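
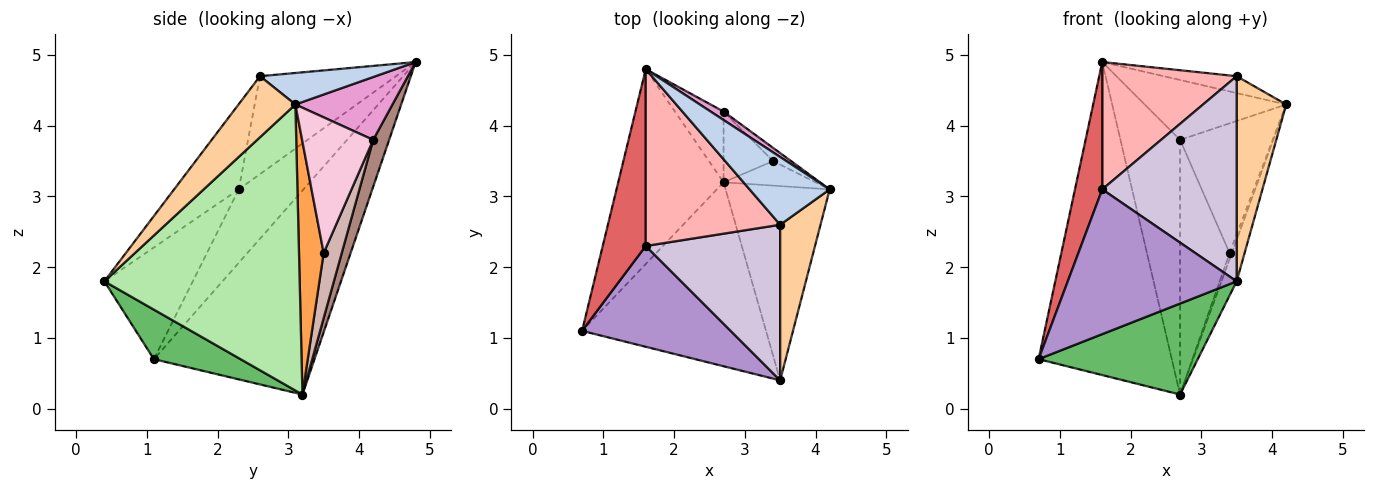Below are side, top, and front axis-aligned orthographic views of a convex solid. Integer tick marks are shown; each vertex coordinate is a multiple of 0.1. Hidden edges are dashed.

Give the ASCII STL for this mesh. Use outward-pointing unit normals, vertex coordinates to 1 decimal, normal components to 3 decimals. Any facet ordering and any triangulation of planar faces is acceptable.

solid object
 facet normal -0.715 0.593 -0.369
  outer loop
   vertex 2.7 3.2 0.2
   vertex 0.7 1.1 0.7
   vertex 1.6 4.8 4.9
  endloop
 endfacet
 facet normal 0.357 0.226 0.907
  outer loop
   vertex 3.5 2.6 4.7
   vertex 4.2 3.1 4.3
   vertex 1.6 4.8 4.9
  endloop
 endfacet
 facet normal 0.936 0.085 -0.341
  outer loop
   vertex 3.4 3.5 2.2
   vertex 4.2 3.1 4.3
   vertex 2.7 3.2 0.2
  endloop
 endfacet
 facet normal 0.675 -0.588 0.446
  outer loop
   vertex 3.5 0.4 1.8
   vertex 4.2 3.1 4.3
   vertex 3.5 2.6 4.7
  endloop
 endfacet
 facet normal 0.235 -0.431 -0.871
  outer loop
   vertex 3.5 0.4 1.8
   vertex 0.7 1.1 0.7
   vertex 2.7 3.2 0.2
  endloop
 endfacet
 facet normal 0.937 0.073 -0.341
  outer loop
   vertex 3.5 0.4 1.8
   vertex 2.7 3.2 0.2
   vertex 4.2 3.1 4.3
  endloop
 endfacet
 facet normal -0.811 -0.342 0.475
  outer loop
   vertex 1.6 2.3 3.1
   vertex 1.6 4.8 4.9
   vertex 0.7 1.1 0.7
  endloop
 endfacet
 facet normal -0.509 -0.503 0.699
  outer loop
   vertex 1.6 2.3 3.1
   vertex 3.5 2.6 4.7
   vertex 1.6 4.8 4.9
  endloop
 endfacet
 facet normal -0.395 -0.754 0.525
  outer loop
   vertex 1.6 2.3 3.1
   vertex 0.7 1.1 0.7
   vertex 3.5 0.4 1.8
  endloop
 endfacet
 facet normal -0.358 -0.744 0.564
  outer loop
   vertex 1.6 2.3 3.1
   vertex 3.5 0.4 1.8
   vertex 3.5 2.6 4.7
  endloop
 endfacet
 facet normal 0.250 0.933 -0.259
  outer loop
   vertex 2.7 4.2 3.8
   vertex 2.7 3.2 0.2
   vertex 1.6 4.8 4.9
  endloop
 endfacet
 facet normal 0.332 0.909 -0.252
  outer loop
   vertex 2.7 4.2 3.8
   vertex 3.4 3.5 2.2
   vertex 2.7 3.2 0.2
  endloop
 endfacet
 facet normal 0.562 0.819 0.115
  outer loop
   vertex 2.7 4.2 3.8
   vertex 1.6 4.8 4.9
   vertex 4.2 3.1 4.3
  endloop
 endfacet
 facet normal 0.607 0.791 -0.081
  outer loop
   vertex 2.7 4.2 3.8
   vertex 4.2 3.1 4.3
   vertex 3.4 3.5 2.2
  endloop
 endfacet
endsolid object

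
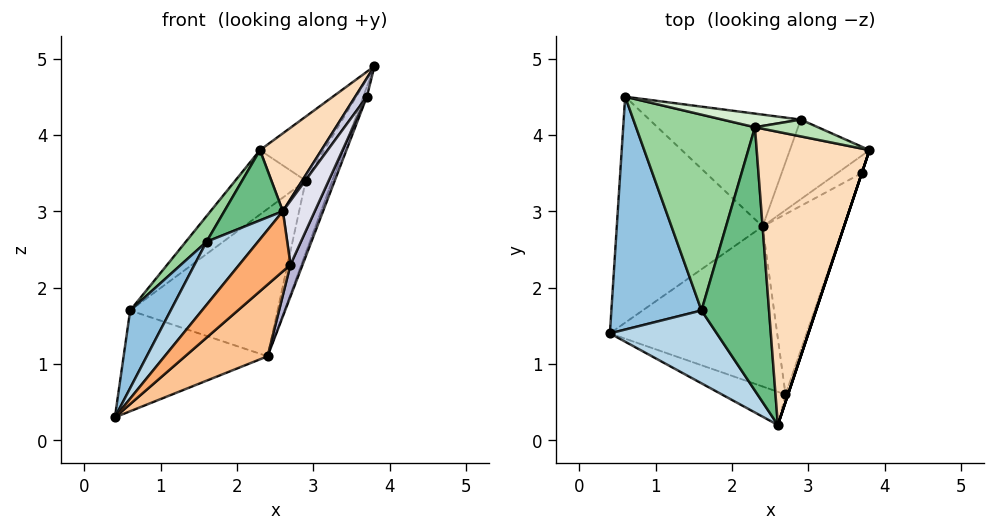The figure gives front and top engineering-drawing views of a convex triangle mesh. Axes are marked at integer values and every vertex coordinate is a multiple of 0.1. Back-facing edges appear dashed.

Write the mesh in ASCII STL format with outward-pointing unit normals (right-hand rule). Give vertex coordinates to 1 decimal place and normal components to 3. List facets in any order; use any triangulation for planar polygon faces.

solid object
 facet normal 0.080 0.406 -0.910
  outer loop
   vertex 2.4 2.8 1.1
   vertex 0.4 1.4 0.3
   vertex 0.6 4.5 1.7
  endloop
 endfacet
 facet normal -0.867 -0.158 0.473
  outer loop
   vertex 1.6 1.7 2.6
   vertex 0.6 4.5 1.7
   vertex 0.4 1.4 0.3
  endloop
 endfacet
 facet normal -0.789 -0.402 0.464
  outer loop
   vertex 1.6 1.7 2.6
   vertex 0.4 1.4 0.3
   vertex 2.6 0.2 3.0
  endloop
 endfacet
 facet normal 0.838 0.366 -0.405
  outer loop
   vertex 2.9 4.2 3.4
   vertex 3.8 3.8 4.9
   vertex 2.4 2.8 1.1
  endloop
 endfacet
 facet normal 0.482 0.698 -0.530
  outer loop
   vertex 2.9 4.2 3.4
   vertex 2.4 2.8 1.1
   vertex 0.6 4.5 1.7
  endloop
 endfacet
 facet normal 0.115 -0.869 -0.480
  outer loop
   vertex 2.7 0.6 2.3
   vertex 2.6 0.2 3.0
   vertex 0.4 1.4 0.3
  endloop
 endfacet
 facet normal 0.546 -0.343 -0.765
  outer loop
   vertex 2.7 0.6 2.3
   vertex 0.4 1.4 0.3
   vertex 2.4 2.8 1.1
  endloop
 endfacet
 facet normal -0.605 -0.204 0.769
  outer loop
   vertex 2.3 4.1 3.8
   vertex 2.6 0.2 3.0
   vertex 3.8 3.8 4.9
  endloop
 endfacet
 facet normal -0.612 -0.204 0.764
  outer loop
   vertex 2.3 4.1 3.8
   vertex 1.6 1.7 2.6
   vertex 2.6 0.2 3.0
  endloop
 endfacet
 facet normal -0.782 -0.081 0.618
  outer loop
   vertex 2.3 4.1 3.8
   vertex 0.6 4.5 1.7
   vertex 1.6 1.7 2.6
  endloop
 endfacet
 facet normal 0.008 0.967 0.253
  outer loop
   vertex 2.3 4.1 3.8
   vertex 3.8 3.8 4.9
   vertex 2.9 4.2 3.4
  endloop
 endfacet
 facet normal -0.025 0.978 0.207
  outer loop
   vertex 2.3 4.1 3.8
   vertex 2.9 4.2 3.4
   vertex 0.6 4.5 1.7
  endloop
 endfacet
 facet normal 0.896 0.218 -0.387
  outer loop
   vertex 3.7 3.5 4.5
   vertex 2.4 2.8 1.1
   vertex 3.8 3.8 4.9
  endloop
 endfacet
 facet normal 0.936 -0.061 -0.346
  outer loop
   vertex 3.7 3.5 4.5
   vertex 2.7 0.6 2.3
   vertex 2.4 2.8 1.1
  endloop
 endfacet
 facet normal 0.949 -0.316 0.000
  outer loop
   vertex 3.7 3.5 4.5
   vertex 3.8 3.8 4.9
   vertex 2.6 0.2 3.0
  endloop
 endfacet
 facet normal 0.953 -0.301 -0.036
  outer loop
   vertex 3.7 3.5 4.5
   vertex 2.6 0.2 3.0
   vertex 2.7 0.6 2.3
  endloop
 endfacet
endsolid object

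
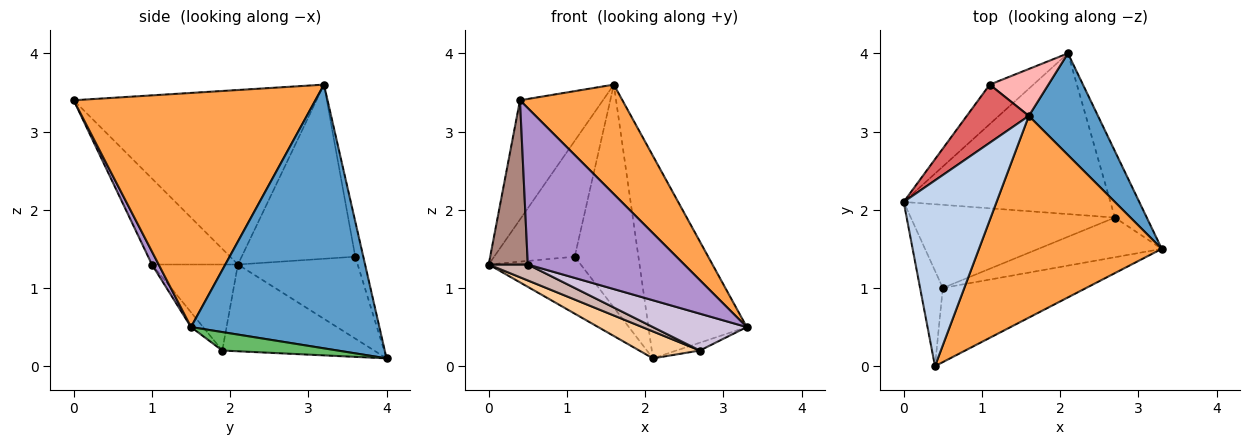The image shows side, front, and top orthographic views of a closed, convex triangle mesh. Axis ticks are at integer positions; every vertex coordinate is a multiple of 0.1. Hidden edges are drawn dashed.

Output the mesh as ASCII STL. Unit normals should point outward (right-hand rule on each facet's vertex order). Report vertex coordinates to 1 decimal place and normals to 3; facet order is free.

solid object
 facet normal 0.863 0.451 0.226
  outer loop
   vertex 1.6 3.2 3.6
   vertex 3.3 1.5 0.5
   vertex 2.1 4.0 0.1
  endloop
 endfacet
 facet normal -0.845 0.289 0.450
  outer loop
   vertex 0.4 0.0 3.4
   vertex 1.6 3.2 3.6
   vertex 0.0 2.1 1.3
  endloop
 endfacet
 facet normal 0.748 -0.317 0.584
  outer loop
   vertex 0.4 0.0 3.4
   vertex 3.3 1.5 0.5
   vertex 1.6 3.2 3.6
  endloop
 endfacet
 facet normal -0.383 -0.153 -0.911
  outer loop
   vertex 2.7 1.9 0.2
   vertex 0.0 2.1 1.3
   vertex 2.1 4.0 0.1
  endloop
 endfacet
 facet normal 0.498 0.101 -0.861
  outer loop
   vertex 2.7 1.9 0.2
   vertex 2.1 4.0 0.1
   vertex 3.3 1.5 0.5
  endloop
 endfacet
 facet normal -0.730 0.562 -0.389
  outer loop
   vertex 1.1 3.6 1.4
   vertex 2.1 4.0 0.1
   vertex 0.0 2.1 1.3
  endloop
 endfacet
 facet normal -0.783 0.556 0.279
  outer loop
   vertex 1.1 3.6 1.4
   vertex 0.0 2.1 1.3
   vertex 1.6 3.2 3.6
  endloop
 endfacet
 facet normal -0.123 0.971 0.204
  outer loop
   vertex 1.1 3.6 1.4
   vertex 1.6 3.2 3.6
   vertex 2.1 4.0 0.1
  endloop
 endfacet
 facet normal 0.039 -0.903 -0.428
  outer loop
   vertex 0.5 1.0 1.3
   vertex 3.3 1.5 0.5
   vertex 0.4 0.0 3.4
  endloop
 endfacet
 facet normal -0.087 -0.678 -0.730
  outer loop
   vertex 0.5 1.0 1.3
   vertex 2.7 1.9 0.2
   vertex 3.3 1.5 0.5
  endloop
 endfacet
 facet normal -0.885 -0.402 -0.234
  outer loop
   vertex 0.5 1.0 1.3
   vertex 0.4 0.0 3.4
   vertex 0.0 2.1 1.3
  endloop
 endfacet
 facet normal -0.383 -0.174 -0.907
  outer loop
   vertex 0.5 1.0 1.3
   vertex 0.0 2.1 1.3
   vertex 2.7 1.9 0.2
  endloop
 endfacet
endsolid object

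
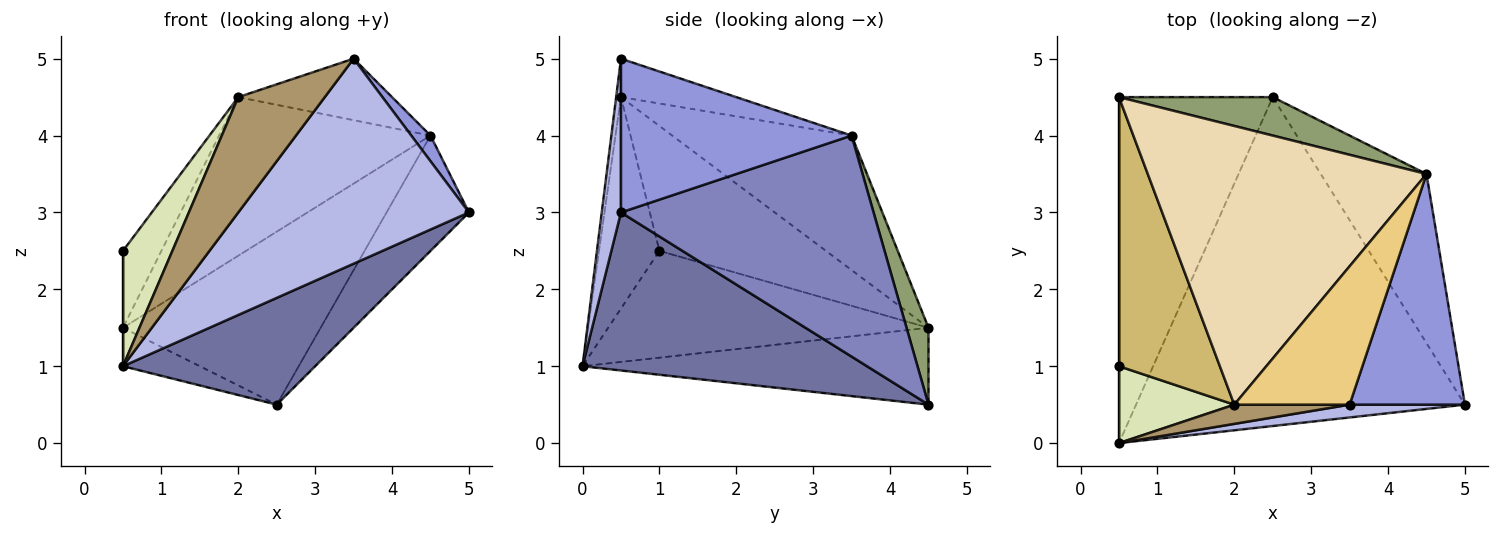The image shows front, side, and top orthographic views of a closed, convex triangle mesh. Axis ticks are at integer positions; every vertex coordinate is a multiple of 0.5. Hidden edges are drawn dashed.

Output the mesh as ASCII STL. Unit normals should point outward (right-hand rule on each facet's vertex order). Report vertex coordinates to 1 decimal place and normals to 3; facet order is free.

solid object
 facet normal 0.416 -0.281 -0.865
  outer loop
   vertex 0.5 0.0 1.0
   vertex 2.5 4.5 0.5
   vertex 5.0 0.5 3.0
  endloop
 endfacet
 facet normal 0.865 0.282 -0.414
  outer loop
   vertex 4.5 3.5 4.0
   vertex 5.0 0.5 3.0
   vertex 2.5 4.5 0.5
  endloop
 endfacet
 facet normal 0.798 -0.067 0.599
  outer loop
   vertex 3.5 0.5 5.0
   vertex 5.0 0.5 3.0
   vertex 4.5 3.5 4.0
  endloop
 endfacet
 facet normal 0.083 -0.995 0.062
  outer loop
   vertex 3.5 0.5 5.0
   vertex 0.5 0.0 1.0
   vertex 5.0 0.5 3.0
  endloop
 endfacet
 facet normal 0.108 0.970 0.216
  outer loop
   vertex 0.5 4.5 1.5
   vertex 4.5 3.5 4.0
   vertex 2.5 4.5 0.5
  endloop
 endfacet
 facet normal -1.000 0.000 0.000
  outer loop
   vertex 0.5 4.5 1.5
   vertex 0.5 0.0 1.0
   vertex 0.5 1.0 2.5
  endloop
 endfacet
 facet normal -0.445 0.099 -0.890
  outer loop
   vertex 0.5 4.5 1.5
   vertex 2.5 4.5 0.5
   vertex 0.5 0.0 1.0
  endloop
 endfacet
 facet normal -0.713 -0.583 0.389
  outer loop
   vertex 2.0 0.5 4.5
   vertex 0.5 1.0 2.5
   vertex 0.5 0.0 1.0
  endloop
 endfacet
 facet normal -0.055 -0.985 0.164
  outer loop
   vertex 2.0 0.5 4.5
   vertex 0.5 0.0 1.0
   vertex 3.5 0.5 5.0
  endloop
 endfacet
 facet normal -0.766 0.177 0.618
  outer loop
   vertex 2.0 0.5 4.5
   vertex 0.5 4.5 1.5
   vertex 0.5 1.0 2.5
  endloop
 endfacet
 facet normal -0.291 0.389 0.874
  outer loop
   vertex 2.0 0.5 4.5
   vertex 3.5 0.5 5.0
   vertex 4.5 3.5 4.0
  endloop
 endfacet
 facet normal -0.387 0.456 0.801
  outer loop
   vertex 2.0 0.5 4.5
   vertex 4.5 3.5 4.0
   vertex 0.5 4.5 1.5
  endloop
 endfacet
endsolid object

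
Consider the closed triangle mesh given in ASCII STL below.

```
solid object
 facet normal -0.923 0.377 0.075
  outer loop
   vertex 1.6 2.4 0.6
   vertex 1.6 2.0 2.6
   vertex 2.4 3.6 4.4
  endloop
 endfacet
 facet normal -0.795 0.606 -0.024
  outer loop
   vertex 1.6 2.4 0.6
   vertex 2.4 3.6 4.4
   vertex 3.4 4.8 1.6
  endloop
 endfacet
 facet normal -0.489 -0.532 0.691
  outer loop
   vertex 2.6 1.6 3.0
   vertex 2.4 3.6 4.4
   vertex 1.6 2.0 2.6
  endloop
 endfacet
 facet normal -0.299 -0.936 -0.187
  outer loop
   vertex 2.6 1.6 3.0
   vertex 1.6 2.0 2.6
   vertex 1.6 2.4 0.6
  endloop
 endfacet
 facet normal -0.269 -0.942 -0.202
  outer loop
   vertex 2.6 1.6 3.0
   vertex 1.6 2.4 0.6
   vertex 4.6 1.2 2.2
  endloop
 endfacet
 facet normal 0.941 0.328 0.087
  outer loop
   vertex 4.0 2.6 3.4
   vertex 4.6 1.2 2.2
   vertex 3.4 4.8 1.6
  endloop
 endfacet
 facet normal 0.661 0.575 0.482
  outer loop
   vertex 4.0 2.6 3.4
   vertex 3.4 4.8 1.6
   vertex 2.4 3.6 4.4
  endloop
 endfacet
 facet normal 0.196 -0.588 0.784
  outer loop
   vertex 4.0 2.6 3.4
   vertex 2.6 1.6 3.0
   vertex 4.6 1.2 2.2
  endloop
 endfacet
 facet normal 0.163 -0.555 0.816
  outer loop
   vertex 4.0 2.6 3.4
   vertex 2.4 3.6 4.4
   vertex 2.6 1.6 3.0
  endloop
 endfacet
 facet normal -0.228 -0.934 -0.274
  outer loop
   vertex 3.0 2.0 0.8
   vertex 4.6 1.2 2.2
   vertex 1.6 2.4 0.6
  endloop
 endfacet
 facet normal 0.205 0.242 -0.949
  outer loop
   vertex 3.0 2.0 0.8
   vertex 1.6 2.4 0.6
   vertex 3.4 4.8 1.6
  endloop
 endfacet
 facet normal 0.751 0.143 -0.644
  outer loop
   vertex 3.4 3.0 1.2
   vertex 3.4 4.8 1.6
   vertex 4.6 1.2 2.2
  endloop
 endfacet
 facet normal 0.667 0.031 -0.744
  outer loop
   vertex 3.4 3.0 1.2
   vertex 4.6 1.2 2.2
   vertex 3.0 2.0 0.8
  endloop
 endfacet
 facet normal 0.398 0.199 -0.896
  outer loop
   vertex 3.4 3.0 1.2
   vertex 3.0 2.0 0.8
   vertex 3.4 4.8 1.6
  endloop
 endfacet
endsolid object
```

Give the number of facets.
14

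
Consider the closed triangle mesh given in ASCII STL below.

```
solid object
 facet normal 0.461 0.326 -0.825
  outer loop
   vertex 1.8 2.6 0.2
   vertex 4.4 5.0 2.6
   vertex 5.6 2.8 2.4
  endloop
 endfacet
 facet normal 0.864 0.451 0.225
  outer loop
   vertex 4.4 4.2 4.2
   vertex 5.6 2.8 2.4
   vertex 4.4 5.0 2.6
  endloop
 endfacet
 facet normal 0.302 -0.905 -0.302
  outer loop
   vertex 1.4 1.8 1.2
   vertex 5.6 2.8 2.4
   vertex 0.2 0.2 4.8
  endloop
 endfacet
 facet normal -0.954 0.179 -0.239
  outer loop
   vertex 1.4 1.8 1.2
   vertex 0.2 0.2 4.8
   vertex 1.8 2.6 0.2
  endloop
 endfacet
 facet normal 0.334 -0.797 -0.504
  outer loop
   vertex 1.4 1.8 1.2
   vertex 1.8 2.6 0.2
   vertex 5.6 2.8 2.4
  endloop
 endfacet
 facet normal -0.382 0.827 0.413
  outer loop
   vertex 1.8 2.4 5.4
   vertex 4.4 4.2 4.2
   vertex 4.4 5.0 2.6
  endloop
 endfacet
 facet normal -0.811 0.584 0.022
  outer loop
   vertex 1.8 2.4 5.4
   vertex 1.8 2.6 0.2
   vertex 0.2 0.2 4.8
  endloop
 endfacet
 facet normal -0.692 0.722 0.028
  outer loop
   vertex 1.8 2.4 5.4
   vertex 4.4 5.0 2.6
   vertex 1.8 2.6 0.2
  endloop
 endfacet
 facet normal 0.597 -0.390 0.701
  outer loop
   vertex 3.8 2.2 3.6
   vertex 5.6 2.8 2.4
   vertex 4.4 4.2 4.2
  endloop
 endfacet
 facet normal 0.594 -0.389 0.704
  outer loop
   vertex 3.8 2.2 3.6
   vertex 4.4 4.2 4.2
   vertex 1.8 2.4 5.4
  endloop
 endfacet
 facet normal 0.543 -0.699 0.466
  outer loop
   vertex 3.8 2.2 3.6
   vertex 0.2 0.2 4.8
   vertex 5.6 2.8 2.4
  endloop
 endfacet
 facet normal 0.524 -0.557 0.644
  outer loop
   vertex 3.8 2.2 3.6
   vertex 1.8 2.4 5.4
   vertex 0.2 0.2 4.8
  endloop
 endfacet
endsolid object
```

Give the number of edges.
18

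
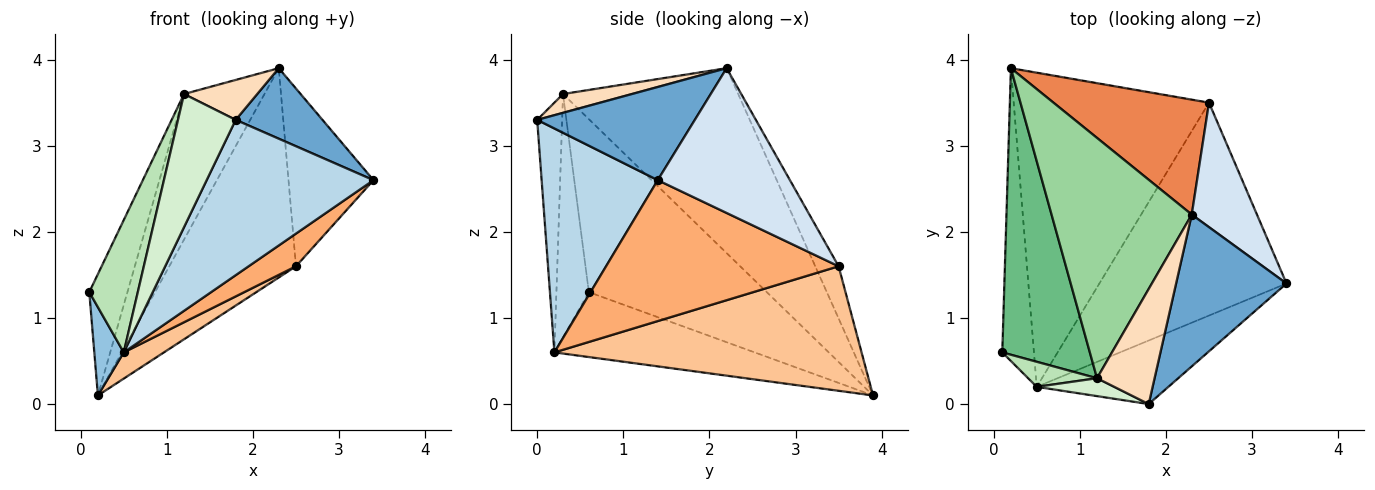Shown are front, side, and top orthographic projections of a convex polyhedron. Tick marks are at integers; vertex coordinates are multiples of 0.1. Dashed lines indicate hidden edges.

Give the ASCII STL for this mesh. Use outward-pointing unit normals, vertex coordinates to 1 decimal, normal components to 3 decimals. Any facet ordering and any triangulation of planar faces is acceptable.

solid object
 facet normal 0.608 -0.335 0.720
  outer loop
   vertex 1.8 0.0 3.3
   vertex 3.4 1.4 2.6
   vertex 2.3 2.2 3.9
  endloop
 endfacet
 facet normal -0.891 -0.131 -0.434
  outer loop
   vertex 0.5 0.2 0.6
   vertex 0.1 0.6 1.3
   vertex 0.2 3.9 0.1
  endloop
 endfacet
 facet normal 0.542 -0.778 -0.318
  outer loop
   vertex 0.5 0.2 0.6
   vertex 3.4 1.4 2.6
   vertex 1.8 0.0 3.3
  endloop
 endfacet
 facet normal 0.787 0.506 0.354
  outer loop
   vertex 2.5 3.5 1.6
   vertex 2.3 2.2 3.9
   vertex 3.4 1.4 2.6
  endloop
 endfacet
 facet normal -0.159 0.865 0.475
  outer loop
   vertex 2.5 3.5 1.6
   vertex 0.2 3.9 0.1
   vertex 2.3 2.2 3.9
  endloop
 endfacet
 facet normal 0.597 -0.122 -0.793
  outer loop
   vertex 2.5 3.5 1.6
   vertex 3.4 1.4 2.6
   vertex 0.5 0.2 0.6
  endloop
 endfacet
 facet normal 0.536 -0.070 -0.841
  outer loop
   vertex 2.5 3.5 1.6
   vertex 0.5 0.2 0.6
   vertex 0.2 3.9 0.1
  endloop
 endfacet
 facet normal 0.295 -0.313 0.903
  outer loop
   vertex 1.2 0.3 3.6
   vertex 1.8 0.0 3.3
   vertex 2.3 2.2 3.9
  endloop
 endfacet
 facet normal -0.876 0.188 0.444
  outer loop
   vertex 1.2 0.3 3.6
   vertex 0.2 3.9 0.1
   vertex 0.1 0.6 1.3
  endloop
 endfacet
 facet normal -0.748 0.344 0.567
  outer loop
   vertex 1.2 0.3 3.6
   vertex 2.3 2.2 3.9
   vertex 0.2 3.9 0.1
  endloop
 endfacet
 facet normal -0.549 -0.821 0.155
  outer loop
   vertex 1.2 0.3 3.6
   vertex 0.1 0.6 1.3
   vertex 0.5 0.2 0.6
  endloop
 endfacet
 facet normal -0.394 -0.911 0.122
  outer loop
   vertex 1.2 0.3 3.6
   vertex 0.5 0.2 0.6
   vertex 1.8 0.0 3.3
  endloop
 endfacet
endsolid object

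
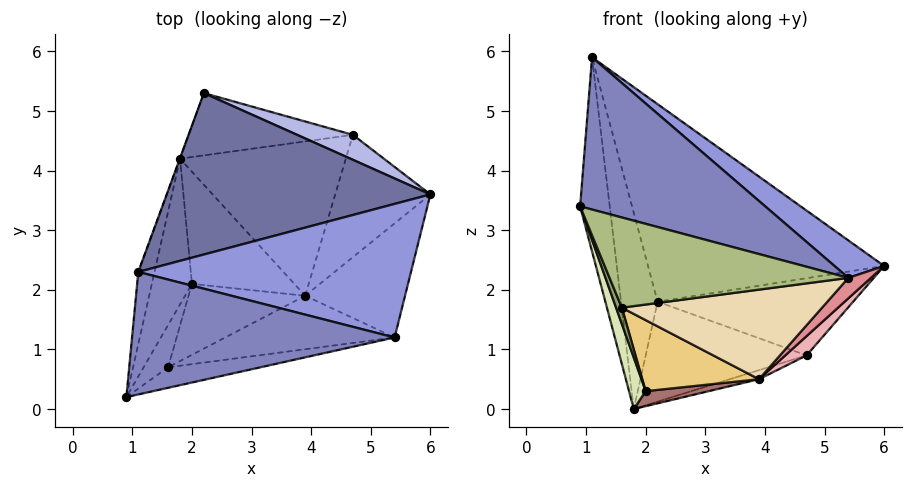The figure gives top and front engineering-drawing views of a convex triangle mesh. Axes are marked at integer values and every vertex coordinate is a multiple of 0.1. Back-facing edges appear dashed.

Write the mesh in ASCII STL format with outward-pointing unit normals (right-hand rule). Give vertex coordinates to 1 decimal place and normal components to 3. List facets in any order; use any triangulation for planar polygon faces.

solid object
 facet normal 0.239 0.752 0.614
  outer loop
   vertex 1.1 2.3 5.9
   vertex 6.0 3.6 2.4
   vertex 2.2 5.3 1.8
  endloop
 endfacet
 facet normal 0.322 -0.737 0.594
  outer loop
   vertex 5.4 1.2 2.2
   vertex 1.1 2.3 5.9
   vertex 0.9 0.2 3.4
  endloop
 endfacet
 facet normal 0.605 -0.215 0.767
  outer loop
   vertex 5.4 1.2 2.2
   vertex 6.0 3.6 2.4
   vertex 1.1 2.3 5.9
  endloop
 endfacet
 facet normal 0.353 0.890 0.288
  outer loop
   vertex 4.7 4.6 0.9
   vertex 2.2 5.3 1.8
   vertex 6.0 3.6 2.4
  endloop
 endfacet
 facet normal -0.895 -0.160 -0.416
  outer loop
   vertex 1.6 0.7 1.7
   vertex 0.9 0.2 3.4
   vertex 2.0 2.1 0.3
  endloop
 endfacet
 facet normal 0.156 -0.963 -0.219
  outer loop
   vertex 1.6 0.7 1.7
   vertex 5.4 1.2 2.2
   vertex 0.9 0.2 3.4
  endloop
 endfacet
 facet normal 0.047 0.848 -0.528
  outer loop
   vertex 1.8 4.2 0.0
   vertex 2.2 5.3 1.8
   vertex 4.7 4.6 0.9
  endloop
 endfacet
 facet normal -0.901 -0.144 -0.408
  outer loop
   vertex 1.8 4.2 0.0
   vertex 2.0 2.1 0.3
   vertex 0.9 0.2 3.4
  endloop
 endfacet
 facet normal -0.984 0.168 -0.063
  outer loop
   vertex 1.8 4.2 0.0
   vertex 0.9 0.2 3.4
   vertex 1.1 2.3 5.9
  endloop
 endfacet
 facet normal -0.939 0.343 -0.001
  outer loop
   vertex 1.8 4.2 0.0
   vertex 1.1 2.3 5.9
   vertex 2.2 5.3 1.8
  endloop
 endfacet
 facet normal 0.000 -0.707 -0.707
  outer loop
   vertex 3.9 1.9 0.5
   vertex 1.6 0.7 1.7
   vertex 2.0 2.1 0.3
  endloop
 endfacet
 facet normal 0.178 -0.845 -0.505
  outer loop
   vertex 3.9 1.9 0.5
   vertex 5.4 1.2 2.2
   vertex 1.6 0.7 1.7
  endloop
 endfacet
 facet normal 0.090 -0.132 -0.987
  outer loop
   vertex 3.9 1.9 0.5
   vertex 2.0 2.1 0.3
   vertex 1.8 4.2 0.0
  endloop
 endfacet
 facet normal 0.289 0.056 -0.956
  outer loop
   vertex 3.9 1.9 0.5
   vertex 1.8 4.2 0.0
   vertex 4.7 4.6 0.9
  endloop
 endfacet
 facet normal 0.719 -0.123 -0.685
  outer loop
   vertex 3.9 1.9 0.5
   vertex 6.0 3.6 2.4
   vertex 5.4 1.2 2.2
  endloop
 endfacet
 facet normal 0.714 -0.109 -0.692
  outer loop
   vertex 3.9 1.9 0.5
   vertex 4.7 4.6 0.9
   vertex 6.0 3.6 2.4
  endloop
 endfacet
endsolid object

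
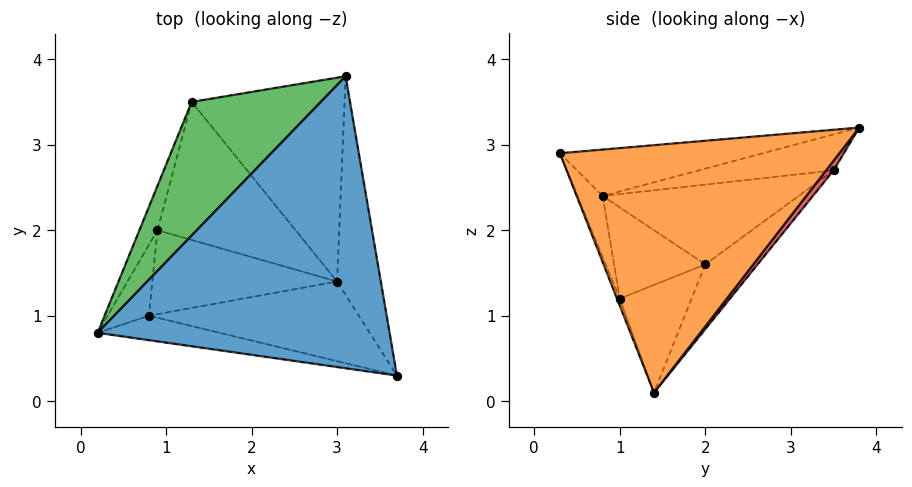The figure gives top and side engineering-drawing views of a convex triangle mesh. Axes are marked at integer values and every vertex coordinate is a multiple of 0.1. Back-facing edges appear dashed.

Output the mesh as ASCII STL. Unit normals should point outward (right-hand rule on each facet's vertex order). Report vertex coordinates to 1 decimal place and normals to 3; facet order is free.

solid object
 facet normal -0.156 -0.111 0.982
  outer loop
   vertex 3.1 3.8 3.2
   vertex 0.2 0.8 2.4
   vertex 3.7 0.3 2.9
  endloop
 endfacet
 facet normal 0.969 0.181 -0.171
  outer loop
   vertex 3.0 1.4 0.1
   vertex 3.1 3.8 3.2
   vertex 3.7 0.3 2.9
  endloop
 endfacet
 facet normal -0.268 0.002 0.963
  outer loop
   vertex 1.3 3.5 2.7
   vertex 0.2 0.8 2.4
   vertex 3.1 3.8 3.2
  endloop
 endfacet
 facet normal 0.039 0.790 -0.612
  outer loop
   vertex 1.3 3.5 2.7
   vertex 3.1 3.8 3.2
   vertex 3.0 1.4 0.1
  endloop
 endfacet
 facet normal -0.108 -0.970 -0.216
  outer loop
   vertex 0.8 1.0 1.2
   vertex 3.7 0.3 2.9
   vertex 0.2 0.8 2.4
  endloop
 endfacet
 facet normal -0.012 -0.932 -0.363
  outer loop
   vertex 0.8 1.0 1.2
   vertex 3.0 1.4 0.1
   vertex 3.7 0.3 2.9
  endloop
 endfacet
 facet normal -0.335 0.614 -0.715
  outer loop
   vertex 0.9 2.0 1.6
   vertex 1.3 3.5 2.7
   vertex 3.0 1.4 0.1
  endloop
 endfacet
 facet normal -0.468 0.368 -0.803
  outer loop
   vertex 0.9 2.0 1.6
   vertex 3.0 1.4 0.1
   vertex 0.8 1.0 1.2
  endloop
 endfacet
 facet normal -0.899 0.389 -0.203
  outer loop
   vertex 0.9 2.0 1.6
   vertex 0.2 0.8 2.4
   vertex 1.3 3.5 2.7
  endloop
 endfacet
 facet normal -0.882 0.248 -0.400
  outer loop
   vertex 0.9 2.0 1.6
   vertex 0.8 1.0 1.2
   vertex 0.2 0.8 2.4
  endloop
 endfacet
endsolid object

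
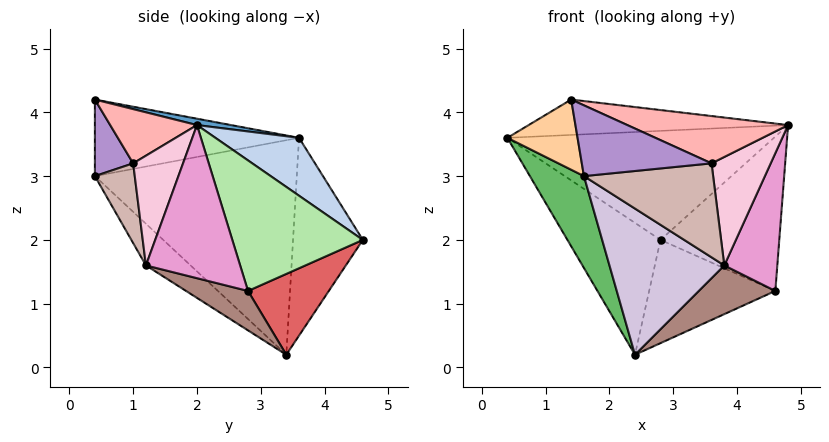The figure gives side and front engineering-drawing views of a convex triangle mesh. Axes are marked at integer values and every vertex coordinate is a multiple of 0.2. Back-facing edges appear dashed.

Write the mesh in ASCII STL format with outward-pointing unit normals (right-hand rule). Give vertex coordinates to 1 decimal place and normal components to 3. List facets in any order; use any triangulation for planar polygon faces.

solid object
 facet normal 0.025 0.192 0.981
  outer loop
   vertex 1.4 0.4 4.2
   vertex 4.8 2.0 3.8
   vertex 0.4 3.6 3.6
  endloop
 endfacet
 facet normal 0.207 0.660 0.723
  outer loop
   vertex 2.8 4.6 2.0
   vertex 0.4 3.6 3.6
   vertex 4.8 2.0 3.8
  endloop
 endfacet
 facet normal -0.557 0.743 -0.371
  outer loop
   vertex 2.8 4.6 2.0
   vertex 2.4 3.4 0.2
   vertex 0.4 3.6 3.6
  endloop
 endfacet
 facet normal -0.934 -0.321 -0.156
  outer loop
   vertex 1.6 0.4 3.0
   vertex 1.4 0.4 4.2
   vertex 0.4 3.6 3.6
  endloop
 endfacet
 facet normal -0.845 -0.226 -0.484
  outer loop
   vertex 1.6 0.4 3.0
   vertex 0.4 3.6 3.6
   vertex 2.4 3.4 0.2
  endloop
 endfacet
 facet normal 0.731 0.665 0.148
  outer loop
   vertex 4.6 2.8 1.2
   vertex 2.8 4.6 2.0
   vertex 4.8 2.0 3.8
  endloop
 endfacet
 facet normal 0.446 0.696 -0.563
  outer loop
   vertex 4.6 2.8 1.2
   vertex 2.4 3.4 0.2
   vertex 2.8 4.6 2.0
  endloop
 endfacet
 facet normal 0.422 -0.782 0.459
  outer loop
   vertex 3.6 1.0 3.2
   vertex 4.8 2.0 3.8
   vertex 1.4 0.4 4.2
  endloop
 endfacet
 facet normal 0.283 -0.958 0.047
  outer loop
   vertex 3.6 1.0 3.2
   vertex 1.4 0.4 4.2
   vertex 1.6 0.4 3.0
  endloop
 endfacet
 facet normal -0.244 -0.626 -0.741
  outer loop
   vertex 3.8 1.2 1.6
   vertex 1.6 0.4 3.0
   vertex 2.4 3.4 0.2
  endloop
 endfacet
 facet normal 0.299 -0.370 -0.880
  outer loop
   vertex 3.8 1.2 1.6
   vertex 2.4 3.4 0.2
   vertex 4.6 2.8 1.2
  endloop
 endfacet
 facet normal 0.294 -0.952 -0.082
  outer loop
   vertex 3.8 1.2 1.6
   vertex 3.6 1.0 3.2
   vertex 1.6 0.4 3.0
  endloop
 endfacet
 facet normal 0.852 -0.479 -0.213
  outer loop
   vertex 3.8 1.2 1.6
   vertex 4.6 2.8 1.2
   vertex 4.8 2.0 3.8
  endloop
 endfacet
 facet normal 0.645 -0.764 -0.015
  outer loop
   vertex 3.8 1.2 1.6
   vertex 4.8 2.0 3.8
   vertex 3.6 1.0 3.2
  endloop
 endfacet
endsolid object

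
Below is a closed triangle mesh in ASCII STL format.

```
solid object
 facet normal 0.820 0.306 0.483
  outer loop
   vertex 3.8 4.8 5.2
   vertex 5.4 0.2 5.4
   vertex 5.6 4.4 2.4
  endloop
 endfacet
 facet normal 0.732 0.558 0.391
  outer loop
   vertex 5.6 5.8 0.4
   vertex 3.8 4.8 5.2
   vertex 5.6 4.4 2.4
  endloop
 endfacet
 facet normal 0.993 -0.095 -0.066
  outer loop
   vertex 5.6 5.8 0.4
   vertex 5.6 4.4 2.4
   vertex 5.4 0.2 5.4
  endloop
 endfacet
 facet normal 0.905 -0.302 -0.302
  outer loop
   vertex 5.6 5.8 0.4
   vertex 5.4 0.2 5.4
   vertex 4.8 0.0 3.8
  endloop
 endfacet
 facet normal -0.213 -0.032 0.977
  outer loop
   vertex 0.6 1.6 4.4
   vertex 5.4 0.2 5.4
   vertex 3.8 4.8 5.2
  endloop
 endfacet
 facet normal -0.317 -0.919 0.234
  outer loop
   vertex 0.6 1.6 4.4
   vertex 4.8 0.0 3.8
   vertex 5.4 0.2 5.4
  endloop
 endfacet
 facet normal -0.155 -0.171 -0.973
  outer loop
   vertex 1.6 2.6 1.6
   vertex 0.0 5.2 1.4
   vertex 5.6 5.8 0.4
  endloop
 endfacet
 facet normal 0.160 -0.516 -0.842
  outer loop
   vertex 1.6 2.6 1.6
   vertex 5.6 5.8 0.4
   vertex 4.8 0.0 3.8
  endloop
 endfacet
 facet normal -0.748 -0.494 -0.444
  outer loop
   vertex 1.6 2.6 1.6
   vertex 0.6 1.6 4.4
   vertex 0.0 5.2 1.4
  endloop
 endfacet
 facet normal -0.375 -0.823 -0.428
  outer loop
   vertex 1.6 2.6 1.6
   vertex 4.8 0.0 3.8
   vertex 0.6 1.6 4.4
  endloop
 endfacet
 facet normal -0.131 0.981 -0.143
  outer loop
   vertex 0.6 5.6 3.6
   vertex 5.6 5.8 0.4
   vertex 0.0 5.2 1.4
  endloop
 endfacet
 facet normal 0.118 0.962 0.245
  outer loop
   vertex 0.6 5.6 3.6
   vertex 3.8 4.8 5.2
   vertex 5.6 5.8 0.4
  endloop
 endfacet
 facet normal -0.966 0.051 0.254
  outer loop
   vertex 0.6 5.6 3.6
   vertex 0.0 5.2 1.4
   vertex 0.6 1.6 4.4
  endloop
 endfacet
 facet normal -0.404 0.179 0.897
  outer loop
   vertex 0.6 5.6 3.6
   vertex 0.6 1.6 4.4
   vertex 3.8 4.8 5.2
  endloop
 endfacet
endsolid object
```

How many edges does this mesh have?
21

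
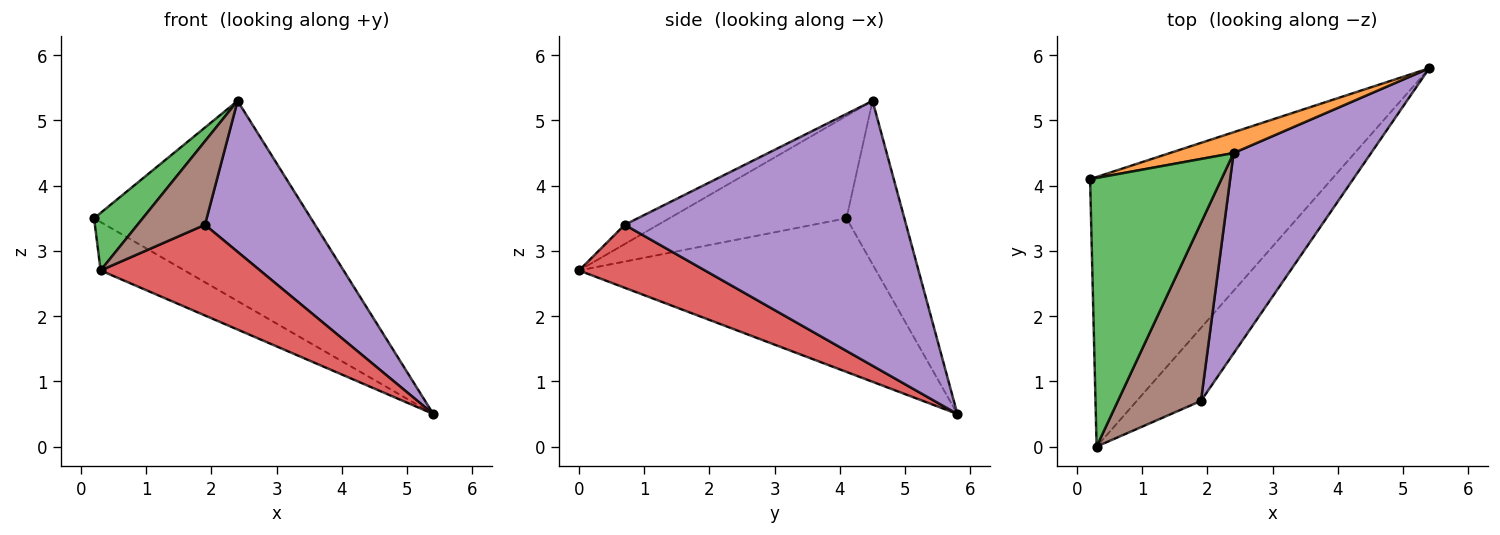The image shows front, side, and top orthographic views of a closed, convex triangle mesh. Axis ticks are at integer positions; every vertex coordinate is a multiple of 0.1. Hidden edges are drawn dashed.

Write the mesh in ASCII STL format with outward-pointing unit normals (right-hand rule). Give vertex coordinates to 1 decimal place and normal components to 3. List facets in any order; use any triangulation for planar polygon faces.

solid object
 facet normal -0.530 0.150 -0.834
  outer loop
   vertex 0.3 0.0 2.7
   vertex 0.2 4.1 3.5
   vertex 5.4 5.8 0.5
  endloop
 endfacet
 facet normal -0.257 0.961 0.100
  outer loop
   vertex 2.4 4.5 5.3
   vertex 5.4 5.8 0.5
   vertex 0.2 4.1 3.5
  endloop
 endfacet
 facet normal -0.606 -0.167 0.778
  outer loop
   vertex 2.4 4.5 5.3
   vertex 0.2 4.1 3.5
   vertex 0.3 0.0 2.7
  endloop
 endfacet
 facet normal 0.524 -0.663 -0.534
  outer loop
   vertex 1.9 0.7 3.4
   vertex 0.3 0.0 2.7
   vertex 5.4 5.8 0.5
  endloop
 endfacet
 facet normal 0.838 -0.328 0.435
  outer loop
   vertex 1.9 0.7 3.4
   vertex 5.4 5.8 0.5
   vertex 2.4 4.5 5.3
  endloop
 endfacet
 facet normal -0.206 -0.416 0.886
  outer loop
   vertex 1.9 0.7 3.4
   vertex 2.4 4.5 5.3
   vertex 0.3 0.0 2.7
  endloop
 endfacet
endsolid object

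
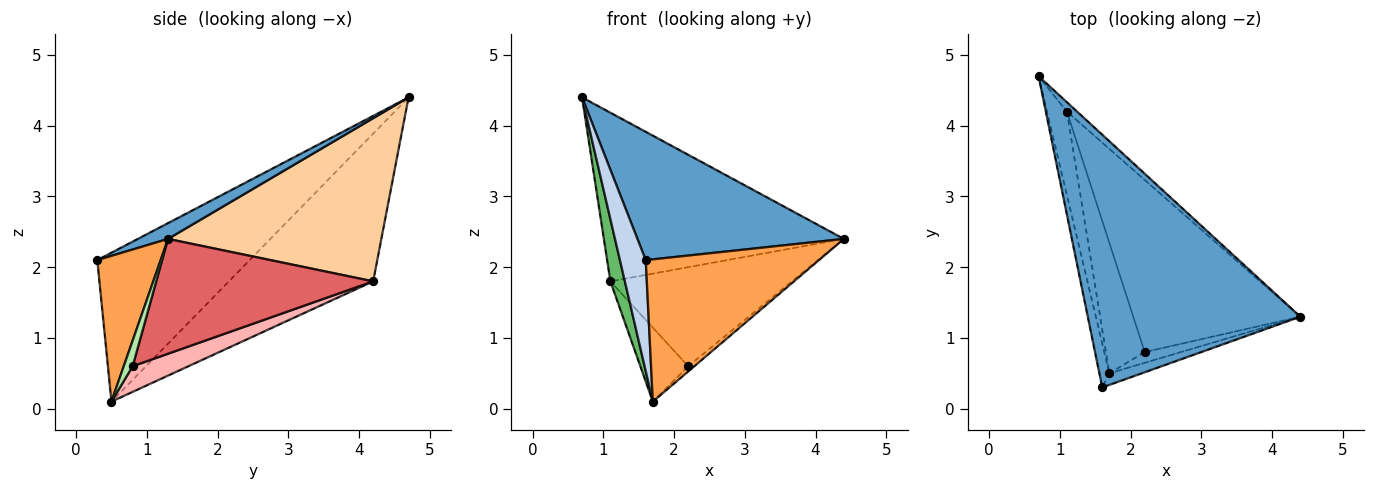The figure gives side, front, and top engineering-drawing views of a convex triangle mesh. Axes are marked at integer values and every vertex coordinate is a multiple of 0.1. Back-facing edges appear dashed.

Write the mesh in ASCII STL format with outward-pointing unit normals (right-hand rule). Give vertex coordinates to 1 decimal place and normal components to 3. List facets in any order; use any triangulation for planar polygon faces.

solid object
 facet normal 0.066 -0.452 0.890
  outer loop
   vertex 1.6 0.3 2.1
   vertex 4.4 1.3 2.4
   vertex 0.7 4.7 4.4
  endloop
 endfacet
 facet normal -0.984 -0.167 -0.066
  outer loop
   vertex 1.7 0.5 0.1
   vertex 1.6 0.3 2.1
   vertex 0.7 4.7 4.4
  endloop
 endfacet
 facet normal 0.343 -0.936 -0.077
  outer loop
   vertex 1.7 0.5 0.1
   vertex 4.4 1.3 2.4
   vertex 1.6 0.3 2.1
  endloop
 endfacet
 facet normal 0.664 0.747 -0.041
  outer loop
   vertex 1.1 4.2 1.8
   vertex 0.7 4.7 4.4
   vertex 4.4 1.3 2.4
  endloop
 endfacet
 facet normal -0.986 -0.099 -0.133
  outer loop
   vertex 1.1 4.2 1.8
   vertex 1.7 0.5 0.1
   vertex 0.7 4.7 4.4
  endloop
 endfacet
 facet normal 0.536 0.370 -0.758
  outer loop
   vertex 2.2 0.8 0.6
   vertex 4.4 1.3 2.4
   vertex 1.7 0.5 0.1
  endloop
 endfacet
 facet normal 0.512 0.428 -0.745
  outer loop
   vertex 2.2 0.8 0.6
   vertex 1.1 4.2 1.8
   vertex 4.4 1.3 2.4
  endloop
 endfacet
 facet normal 0.498 0.427 -0.754
  outer loop
   vertex 2.2 0.8 0.6
   vertex 1.7 0.5 0.1
   vertex 1.1 4.2 1.8
  endloop
 endfacet
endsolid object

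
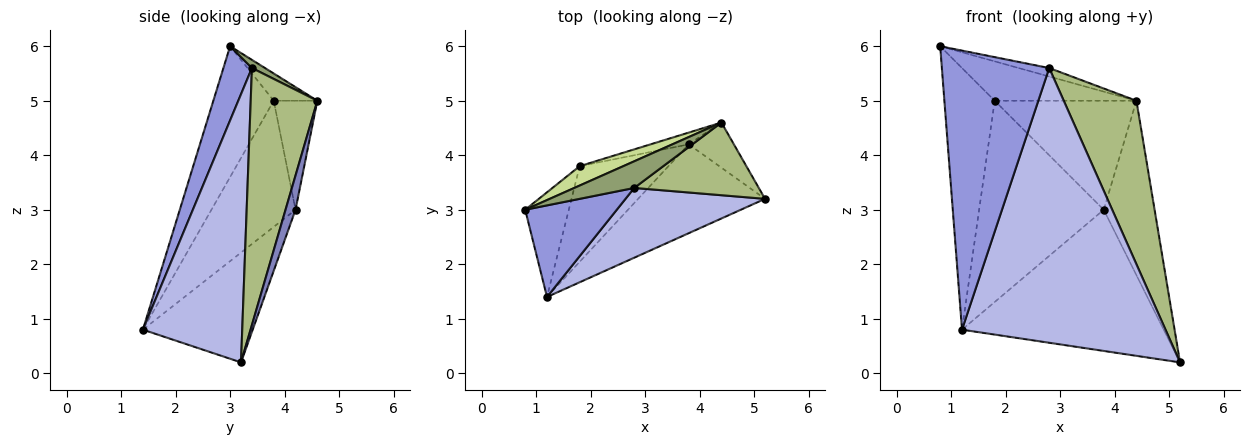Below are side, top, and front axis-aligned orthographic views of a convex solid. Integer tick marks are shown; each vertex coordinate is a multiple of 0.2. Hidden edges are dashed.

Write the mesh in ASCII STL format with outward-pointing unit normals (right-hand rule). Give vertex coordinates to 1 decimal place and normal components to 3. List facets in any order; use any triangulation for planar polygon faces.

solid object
 facet normal -0.418 0.769 -0.484
  outer loop
   vertex 3.8 4.2 3.0
   vertex 5.2 3.2 0.2
   vertex 1.2 1.4 0.8
  endloop
 endfacet
 facet normal 0.187 0.951 -0.246
  outer loop
   vertex 3.8 4.2 3.0
   vertex 4.4 4.6 5.0
   vertex 5.2 3.2 0.2
  endloop
 endfacet
 facet normal 0.245 -0.921 0.302
  outer loop
   vertex 2.8 3.4 5.6
   vertex 0.8 3.0 6.0
   vertex 1.2 1.4 0.8
  endloop
 endfacet
 facet normal 0.428 -0.876 0.223
  outer loop
   vertex 2.8 3.4 5.6
   vertex 1.2 1.4 0.8
   vertex 5.2 3.2 0.2
  endloop
 endfacet
 facet normal 0.129 0.301 0.945
  outer loop
   vertex 2.8 3.4 5.6
   vertex 4.4 4.6 5.0
   vertex 0.8 3.0 6.0
  endloop
 endfacet
 facet normal 0.642 -0.701 0.311
  outer loop
   vertex 2.8 3.4 5.6
   vertex 5.2 3.2 0.2
   vertex 4.4 4.6 5.0
  endloop
 endfacet
 facet normal -0.266 0.865 0.426
  outer loop
   vertex 1.8 3.8 5.0
   vertex 0.8 3.0 6.0
   vertex 4.4 4.6 5.0
  endloop
 endfacet
 facet normal -0.293 0.951 -0.102
  outer loop
   vertex 1.8 3.8 5.0
   vertex 4.4 4.6 5.0
   vertex 3.8 4.2 3.0
  endloop
 endfacet
 facet normal -0.744 0.620 -0.248
  outer loop
   vertex 1.8 3.8 5.0
   vertex 1.2 1.4 0.8
   vertex 0.8 3.0 6.0
  endloop
 endfacet
 facet normal -0.521 0.771 -0.366
  outer loop
   vertex 1.8 3.8 5.0
   vertex 3.8 4.2 3.0
   vertex 1.2 1.4 0.8
  endloop
 endfacet
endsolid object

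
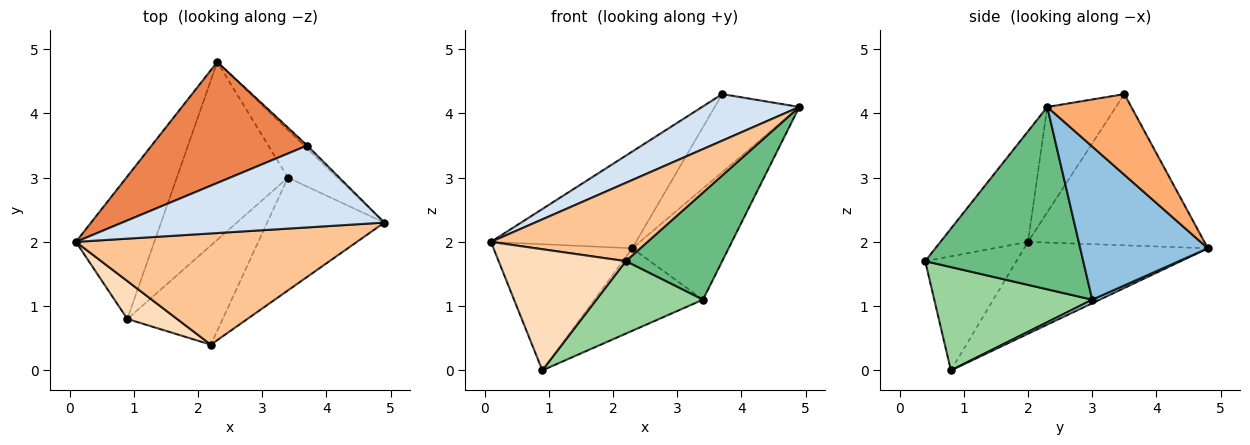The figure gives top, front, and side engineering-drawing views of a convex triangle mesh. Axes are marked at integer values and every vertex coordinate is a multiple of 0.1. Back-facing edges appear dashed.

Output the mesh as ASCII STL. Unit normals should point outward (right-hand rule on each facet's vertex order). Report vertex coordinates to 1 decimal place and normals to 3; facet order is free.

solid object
 facet normal -0.660 0.498 -0.563
  outer loop
   vertex 0.9 0.8 0.0
   vertex 0.1 2.0 2.0
   vertex 2.3 4.8 1.9
  endloop
 endfacet
 facet normal 0.773 0.583 -0.250
  outer loop
   vertex 3.4 3.0 1.1
   vertex 2.3 4.8 1.9
   vertex 4.9 2.3 4.1
  endloop
 endfacet
 facet normal 0.029 0.421 -0.907
  outer loop
   vertex 3.4 3.0 1.1
   vertex 0.9 0.8 0.0
   vertex 2.3 4.8 1.9
  endloop
 endfacet
 facet normal -0.330 -0.467 0.821
  outer loop
   vertex 3.7 3.5 4.3
   vertex 0.1 2.0 2.0
   vertex 4.9 2.3 4.1
  endloop
 endfacet
 facet normal -0.605 0.497 0.622
  outer loop
   vertex 3.7 3.5 4.3
   vertex 2.3 4.8 1.9
   vertex 0.1 2.0 2.0
  endloop
 endfacet
 facet normal 0.705 0.709 -0.027
  outer loop
   vertex 3.7 3.5 4.3
   vertex 4.9 2.3 4.1
   vertex 2.3 4.8 1.9
  endloop
 endfacet
 facet normal -0.306 -0.548 0.778
  outer loop
   vertex 2.2 0.4 1.7
   vertex 4.9 2.3 4.1
   vertex 0.1 2.0 2.0
  endloop
 endfacet
 facet normal -0.565 -0.788 0.247
  outer loop
   vertex 2.2 0.4 1.7
   vertex 0.1 2.0 2.0
   vertex 0.9 0.8 0.0
  endloop
 endfacet
 facet normal 0.749 -0.456 -0.481
  outer loop
   vertex 2.2 0.4 1.7
   vertex 3.4 3.0 1.1
   vertex 4.9 2.3 4.1
  endloop
 endfacet
 facet normal 0.658 -0.444 -0.608
  outer loop
   vertex 2.2 0.4 1.7
   vertex 0.9 0.8 0.0
   vertex 3.4 3.0 1.1
  endloop
 endfacet
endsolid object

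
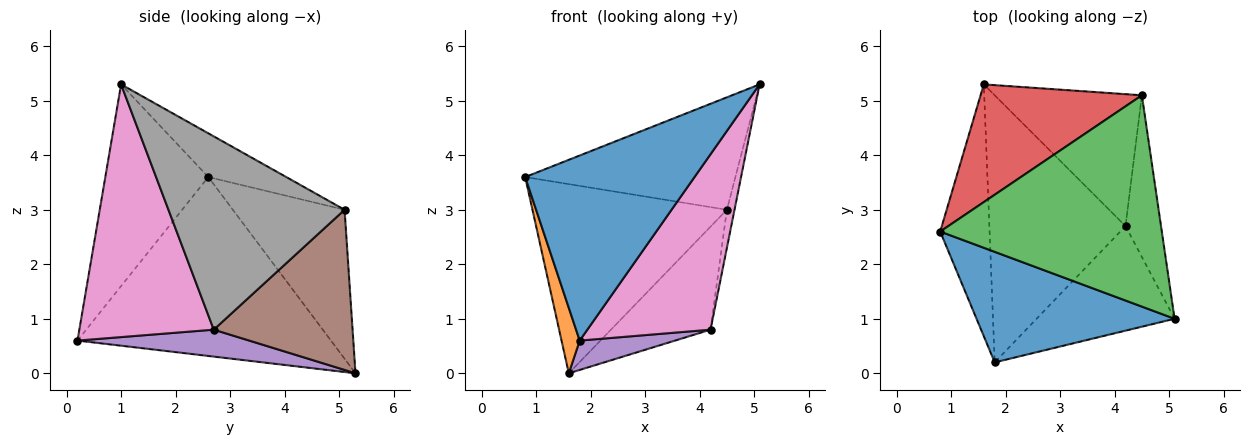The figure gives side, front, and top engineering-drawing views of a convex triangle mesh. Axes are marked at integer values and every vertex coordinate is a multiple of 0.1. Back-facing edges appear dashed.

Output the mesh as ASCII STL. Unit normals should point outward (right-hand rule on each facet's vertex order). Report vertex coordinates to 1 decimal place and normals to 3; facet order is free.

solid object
 facet normal -0.463 -0.761 0.455
  outer loop
   vertex 1.8 0.2 0.6
   vertex 5.1 1.0 5.3
   vertex 0.8 2.6 3.6
  endloop
 endfacet
 facet normal -0.962 -0.069 -0.265
  outer loop
   vertex 1.8 0.2 0.6
   vertex 0.8 2.6 3.6
   vertex 1.6 5.3 0.0
  endloop
 endfacet
 facet normal -0.172 0.463 0.870
  outer loop
   vertex 4.5 5.1 3.0
   vertex 0.8 2.6 3.6
   vertex 5.1 1.0 5.3
  endloop
 endfacet
 facet normal -0.439 0.763 0.475
  outer loop
   vertex 4.5 5.1 3.0
   vertex 1.6 5.3 0.0
   vertex 0.8 2.6 3.6
  endloop
 endfacet
 facet normal 0.193 -0.107 -0.975
  outer loop
   vertex 4.2 2.7 0.8
   vertex 1.8 0.2 0.6
   vertex 1.6 5.3 0.0
  endloop
 endfacet
 facet normal 0.651 0.467 -0.598
  outer loop
   vertex 4.2 2.7 0.8
   vertex 1.6 5.3 0.0
   vertex 4.5 5.1 3.0
  endloop
 endfacet
 facet normal 0.684 -0.627 -0.374
  outer loop
   vertex 4.2 2.7 0.8
   vertex 5.1 1.0 5.3
   vertex 1.8 0.2 0.6
  endloop
 endfacet
 facet normal 0.983 0.043 -0.180
  outer loop
   vertex 4.2 2.7 0.8
   vertex 4.5 5.1 3.0
   vertex 5.1 1.0 5.3
  endloop
 endfacet
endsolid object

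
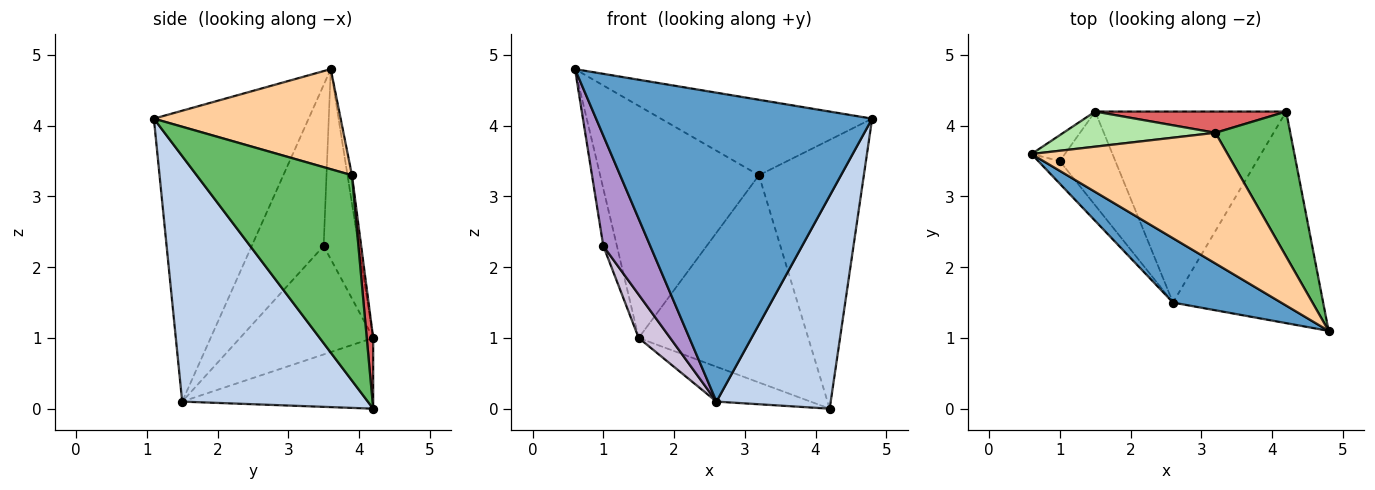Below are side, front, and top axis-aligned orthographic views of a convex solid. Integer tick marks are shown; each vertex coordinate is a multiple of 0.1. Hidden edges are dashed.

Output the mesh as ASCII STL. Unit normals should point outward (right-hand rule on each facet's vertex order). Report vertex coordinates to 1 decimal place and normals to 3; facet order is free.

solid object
 facet normal -0.481 -0.858 0.179
  outer loop
   vertex 2.6 1.5 0.1
   vertex 4.8 1.1 4.1
   vertex 0.6 3.6 4.8
  endloop
 endfacet
 facet normal 0.755 -0.465 -0.462
  outer loop
   vertex 2.6 1.5 0.1
   vertex 4.2 4.2 0.0
   vertex 4.8 1.1 4.1
  endloop
 endfacet
 facet normal -0.342 0.169 -0.924
  outer loop
   vertex 2.6 1.5 0.1
   vertex 1.5 4.2 1.0
   vertex 4.2 4.2 0.0
  endloop
 endfacet
 facet normal 0.404 0.457 0.792
  outer loop
   vertex 3.2 3.9 3.3
   vertex 0.6 3.6 4.8
   vertex 4.8 1.1 4.1
  endloop
 endfacet
 facet normal 0.793 0.536 0.289
  outer loop
   vertex 3.2 3.9 3.3
   vertex 4.8 1.1 4.1
   vertex 4.2 4.2 0.0
  endloop
 endfacet
 facet normal -0.028 0.988 0.149
  outer loop
   vertex 3.2 3.9 3.3
   vertex 1.5 4.2 1.0
   vertex 0.6 3.6 4.8
  endloop
 endfacet
 facet normal 0.038 0.994 0.102
  outer loop
   vertex 3.2 3.9 3.3
   vertex 4.2 4.2 0.0
   vertex 1.5 4.2 1.0
  endloop
 endfacet
 facet normal -0.920 0.357 -0.161
  outer loop
   vertex 1.0 3.5 2.3
   vertex 0.6 3.6 4.8
   vertex 1.5 4.2 1.0
  endloop
 endfacet
 facet normal -0.832 -0.543 -0.111
  outer loop
   vertex 1.0 3.5 2.3
   vertex 2.6 1.5 0.1
   vertex 0.6 3.6 4.8
  endloop
 endfacet
 facet normal -0.871 -0.206 -0.446
  outer loop
   vertex 1.0 3.5 2.3
   vertex 1.5 4.2 1.0
   vertex 2.6 1.5 0.1
  endloop
 endfacet
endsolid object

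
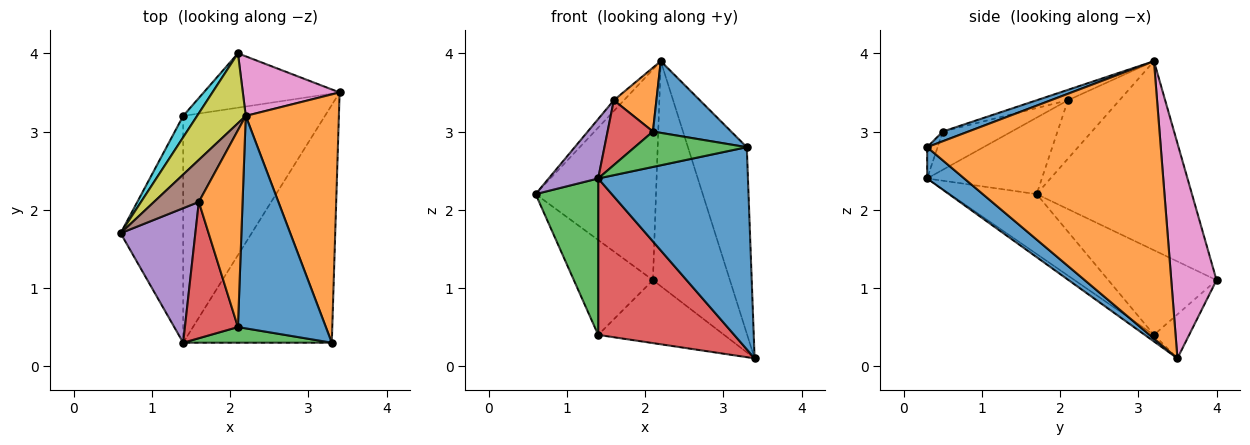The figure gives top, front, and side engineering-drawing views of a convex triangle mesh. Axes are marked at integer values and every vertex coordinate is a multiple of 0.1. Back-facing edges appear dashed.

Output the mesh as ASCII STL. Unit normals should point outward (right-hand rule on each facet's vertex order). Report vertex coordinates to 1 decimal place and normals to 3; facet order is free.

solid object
 facet normal 0.158 -0.640 -0.752
  outer loop
   vertex 3.3 0.3 2.8
   vertex 1.4 0.3 2.4
   vertex 3.4 3.5 0.1
  endloop
 endfacet
 facet normal 0.922 0.232 0.310
  outer loop
   vertex 3.3 0.3 2.8
   vertex 3.4 3.5 0.1
   vertex 2.2 3.2 3.9
  endloop
 endfacet
 facet normal -0.619 -0.446 -0.647
  outer loop
   vertex 1.4 3.2 0.4
   vertex 1.4 0.3 2.4
   vertex 0.6 1.7 2.2
  endloop
 endfacet
 facet normal -0.038 -0.567 -0.823
  outer loop
   vertex 1.4 3.2 0.4
   vertex 3.4 3.5 0.1
   vertex 1.4 0.3 2.4
  endloop
 endfacet
 facet normal -0.683 -0.295 0.668
  outer loop
   vertex 1.6 2.1 3.4
   vertex 0.6 1.7 2.2
   vertex 1.4 0.3 2.4
  endloop
 endfacet
 facet normal -0.784 0.154 0.602
  outer loop
   vertex 1.6 2.1 3.4
   vertex 2.2 3.2 3.9
   vertex 0.6 1.7 2.2
  endloop
 endfacet
 facet normal 0.494 0.840 0.222
  outer loop
   vertex 2.1 4.0 1.1
   vertex 2.2 3.2 3.9
   vertex 3.4 3.5 0.1
  endloop
 endfacet
 facet normal -0.207 0.741 -0.639
  outer loop
   vertex 2.1 4.0 1.1
   vertex 3.4 3.5 0.1
   vertex 1.4 3.2 0.4
  endloop
 endfacet
 facet normal -0.775 0.600 0.199
  outer loop
   vertex 2.1 4.0 1.1
   vertex 0.6 1.7 2.2
   vertex 2.2 3.2 3.9
  endloop
 endfacet
 facet normal -0.800 0.585 0.132
  outer loop
   vertex 2.1 4.0 1.1
   vertex 1.4 3.2 0.4
   vertex 0.6 1.7 2.2
  endloop
 endfacet
 facet normal 0.104 -0.318 0.942
  outer loop
   vertex 2.1 0.5 3.0
   vertex 3.3 0.3 2.8
   vertex 2.2 3.2 3.9
  endloop
 endfacet
 facet normal -0.221 -0.301 0.928
  outer loop
   vertex 2.1 0.5 3.0
   vertex 2.2 3.2 3.9
   vertex 1.6 2.1 3.4
  endloop
 endfacet
 facet normal -0.085 -0.911 0.403
  outer loop
   vertex 2.1 0.5 3.0
   vertex 1.4 0.3 2.4
   vertex 3.3 0.3 2.8
  endloop
 endfacet
 facet normal -0.546 -0.360 0.757
  outer loop
   vertex 2.1 0.5 3.0
   vertex 1.6 2.1 3.4
   vertex 1.4 0.3 2.4
  endloop
 endfacet
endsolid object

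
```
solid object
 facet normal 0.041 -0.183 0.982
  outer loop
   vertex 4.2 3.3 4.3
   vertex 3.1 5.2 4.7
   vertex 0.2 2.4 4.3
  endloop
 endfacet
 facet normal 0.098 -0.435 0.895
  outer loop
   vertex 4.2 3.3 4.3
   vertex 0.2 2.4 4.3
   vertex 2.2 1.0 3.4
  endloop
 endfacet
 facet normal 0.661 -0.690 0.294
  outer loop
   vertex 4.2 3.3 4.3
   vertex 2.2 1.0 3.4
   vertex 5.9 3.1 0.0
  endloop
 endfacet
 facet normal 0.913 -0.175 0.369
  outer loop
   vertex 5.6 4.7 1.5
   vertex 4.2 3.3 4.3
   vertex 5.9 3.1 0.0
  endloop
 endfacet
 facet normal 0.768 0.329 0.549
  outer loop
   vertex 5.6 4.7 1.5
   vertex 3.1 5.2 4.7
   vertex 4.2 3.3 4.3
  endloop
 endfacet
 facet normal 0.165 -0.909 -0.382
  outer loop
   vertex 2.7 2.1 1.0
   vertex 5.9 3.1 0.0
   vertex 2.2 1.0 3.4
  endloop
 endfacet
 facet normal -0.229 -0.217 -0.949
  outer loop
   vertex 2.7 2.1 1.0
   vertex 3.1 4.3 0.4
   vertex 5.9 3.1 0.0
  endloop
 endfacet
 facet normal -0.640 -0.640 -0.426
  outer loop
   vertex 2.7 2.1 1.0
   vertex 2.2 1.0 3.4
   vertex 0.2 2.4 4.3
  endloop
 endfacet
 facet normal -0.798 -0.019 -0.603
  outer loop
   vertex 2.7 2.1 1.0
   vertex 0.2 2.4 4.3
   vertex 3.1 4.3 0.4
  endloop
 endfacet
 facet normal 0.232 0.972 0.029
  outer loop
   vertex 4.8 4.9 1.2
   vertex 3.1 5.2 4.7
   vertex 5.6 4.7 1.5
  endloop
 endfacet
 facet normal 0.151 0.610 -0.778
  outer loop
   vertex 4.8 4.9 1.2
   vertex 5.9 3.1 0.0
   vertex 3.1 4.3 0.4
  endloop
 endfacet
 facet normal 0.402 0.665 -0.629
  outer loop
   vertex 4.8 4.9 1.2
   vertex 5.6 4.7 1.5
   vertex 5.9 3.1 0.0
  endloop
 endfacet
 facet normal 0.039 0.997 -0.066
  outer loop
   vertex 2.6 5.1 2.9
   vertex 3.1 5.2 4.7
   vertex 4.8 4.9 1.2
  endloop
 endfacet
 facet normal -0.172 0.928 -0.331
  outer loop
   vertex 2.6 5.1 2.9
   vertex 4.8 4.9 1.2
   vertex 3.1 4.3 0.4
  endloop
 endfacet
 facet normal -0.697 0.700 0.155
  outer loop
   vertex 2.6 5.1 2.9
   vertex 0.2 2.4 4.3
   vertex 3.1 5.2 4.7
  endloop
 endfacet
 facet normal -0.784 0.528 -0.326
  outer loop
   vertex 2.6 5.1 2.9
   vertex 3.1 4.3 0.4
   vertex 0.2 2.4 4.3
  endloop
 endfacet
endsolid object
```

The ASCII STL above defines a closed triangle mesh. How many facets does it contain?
16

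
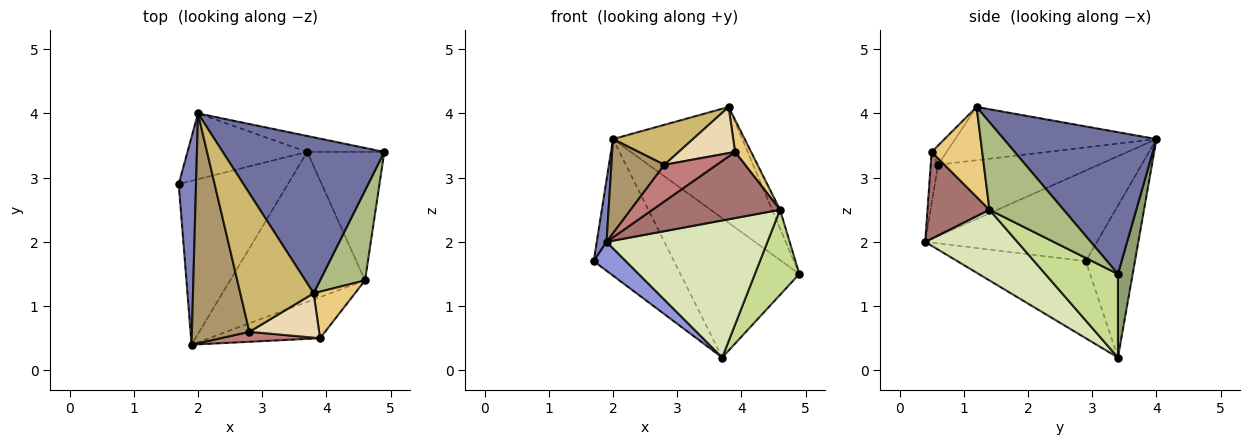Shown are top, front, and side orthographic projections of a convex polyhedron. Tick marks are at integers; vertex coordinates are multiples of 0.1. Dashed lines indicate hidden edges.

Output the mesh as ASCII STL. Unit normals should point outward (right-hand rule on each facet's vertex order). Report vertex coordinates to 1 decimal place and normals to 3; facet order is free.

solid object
 facet normal 0.576 0.487 0.656
  outer loop
   vertex 2.0 4.0 3.6
   vertex 3.8 1.2 4.1
   vertex 4.9 3.4 1.5
  endloop
 endfacet
 facet normal -0.981 -0.056 0.187
  outer loop
   vertex 2.0 4.0 3.6
   vertex 1.7 2.9 1.7
   vertex 1.9 0.4 2.0
  endloop
 endfacet
 facet normal -0.571 -0.143 -0.809
  outer loop
   vertex 3.7 3.4 0.2
   vertex 1.9 0.4 2.0
   vertex 1.7 2.9 1.7
  endloop
 endfacet
 facet normal -0.483 0.789 -0.381
  outer loop
   vertex 3.7 3.4 0.2
   vertex 1.7 2.9 1.7
   vertex 2.0 4.0 3.6
  endloop
 endfacet
 facet normal 0.122 0.986 -0.113
  outer loop
   vertex 3.7 3.4 0.2
   vertex 2.0 4.0 3.6
   vertex 4.9 3.4 1.5
  endloop
 endfacet
 facet normal 0.886 0.094 0.455
  outer loop
   vertex 4.6 1.4 2.5
   vertex 4.9 3.4 1.5
   vertex 3.8 1.2 4.1
  endloop
 endfacet
 facet normal 0.670 -0.410 -0.619
  outer loop
   vertex 4.6 1.4 2.5
   vertex 3.7 3.4 0.2
   vertex 4.9 3.4 1.5
  endloop
 endfacet
 facet normal 0.361 -0.629 -0.688
  outer loop
   vertex 4.6 1.4 2.5
   vertex 1.9 0.4 2.0
   vertex 3.7 3.4 0.2
  endloop
 endfacet
 facet normal -0.754 -0.249 0.607
  outer loop
   vertex 2.8 0.6 3.2
   vertex 2.0 4.0 3.6
   vertex 1.9 0.4 2.0
  endloop
 endfacet
 facet normal -0.573 -0.227 0.788
  outer loop
   vertex 2.8 0.6 3.2
   vertex 3.8 1.2 4.1
   vertex 2.0 4.0 3.6
  endloop
 endfacet
 facet normal 0.873 -0.277 0.402
  outer loop
   vertex 3.9 0.5 3.4
   vertex 4.6 1.4 2.5
   vertex 3.8 1.2 4.1
  endloop
 endfacet
 facet normal -0.188 -0.708 0.681
  outer loop
   vertex 3.9 0.5 3.4
   vertex 3.8 1.2 4.1
   vertex 2.8 0.6 3.2
  endloop
 endfacet
 facet normal 0.381 -0.785 -0.488
  outer loop
   vertex 3.9 0.5 3.4
   vertex 1.9 0.4 2.0
   vertex 4.6 1.4 2.5
  endloop
 endfacet
 facet normal -0.134 -0.956 0.260
  outer loop
   vertex 3.9 0.5 3.4
   vertex 2.8 0.6 3.2
   vertex 1.9 0.4 2.0
  endloop
 endfacet
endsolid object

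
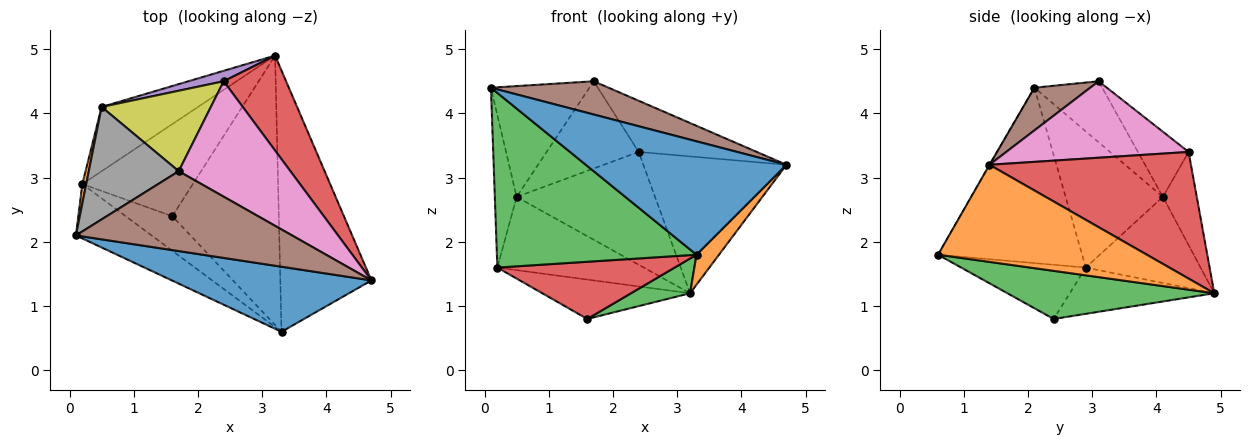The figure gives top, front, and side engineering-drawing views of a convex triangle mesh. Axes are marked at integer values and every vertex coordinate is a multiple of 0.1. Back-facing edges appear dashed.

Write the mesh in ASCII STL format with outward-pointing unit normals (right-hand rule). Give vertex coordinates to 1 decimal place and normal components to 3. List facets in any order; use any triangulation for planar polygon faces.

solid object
 facet normal -0.002 -0.867 0.498
  outer loop
   vertex 3.3 0.6 1.8
   vertex 4.7 1.4 3.2
   vertex 0.1 2.1 4.4
  endloop
 endfacet
 facet normal 0.727 -0.078 -0.682
  outer loop
   vertex 3.3 0.6 1.8
   vertex 3.2 4.9 1.2
   vertex 4.7 1.4 3.2
  endloop
 endfacet
 facet normal 0.409 -0.117 -0.905
  outer loop
   vertex 3.3 0.6 1.8
   vertex 1.6 2.4 0.8
   vertex 3.2 4.9 1.2
  endloop
 endfacet
 facet normal 0.757 0.537 0.373
  outer loop
   vertex 2.4 4.5 3.4
   vertex 4.7 1.4 3.2
   vertex 3.2 4.9 1.2
  endloop
 endfacet
 facet normal -0.237 0.967 0.090
  outer loop
   vertex 0.5 4.1 2.7
   vertex 2.4 4.5 3.4
   vertex 3.2 4.9 1.2
  endloop
 endfacet
 facet normal 0.179 -0.378 0.908
  outer loop
   vertex 1.7 3.1 4.5
   vertex 0.1 2.1 4.4
   vertex 4.7 1.4 3.2
  endloop
 endfacet
 facet normal 0.531 0.344 0.775
  outer loop
   vertex 1.7 3.1 4.5
   vertex 4.7 1.4 3.2
   vertex 2.4 4.5 3.4
  endloop
 endfacet
 facet normal -0.435 0.632 0.641
  outer loop
   vertex 1.7 3.1 4.5
   vertex 0.5 4.1 2.7
   vertex 0.1 2.1 4.4
  endloop
 endfacet
 facet normal -0.375 0.681 0.629
  outer loop
   vertex 1.7 3.1 4.5
   vertex 2.4 4.5 3.4
   vertex 0.5 4.1 2.7
  endloop
 endfacet
 facet normal -0.359 0.367 -0.858
  outer loop
   vertex 0.2 2.9 1.6
   vertex 3.2 4.9 1.2
   vertex 1.6 2.4 0.8
  endloop
 endfacet
 facet normal -0.508 0.648 -0.568
  outer loop
   vertex 0.2 2.9 1.6
   vertex 0.5 4.1 2.7
   vertex 3.2 4.9 1.2
  endloop
 endfacet
 facet normal -0.975 0.219 0.028
  outer loop
   vertex 0.2 2.9 1.6
   vertex 0.1 2.1 4.4
   vertex 0.5 4.1 2.7
  endloop
 endfacet
 facet normal -0.567 -0.786 -0.245
  outer loop
   vertex 0.2 2.9 1.6
   vertex 3.3 0.6 1.8
   vertex 0.1 2.1 4.4
  endloop
 endfacet
 facet normal -0.515 -0.733 -0.444
  outer loop
   vertex 0.2 2.9 1.6
   vertex 1.6 2.4 0.8
   vertex 3.3 0.6 1.8
  endloop
 endfacet
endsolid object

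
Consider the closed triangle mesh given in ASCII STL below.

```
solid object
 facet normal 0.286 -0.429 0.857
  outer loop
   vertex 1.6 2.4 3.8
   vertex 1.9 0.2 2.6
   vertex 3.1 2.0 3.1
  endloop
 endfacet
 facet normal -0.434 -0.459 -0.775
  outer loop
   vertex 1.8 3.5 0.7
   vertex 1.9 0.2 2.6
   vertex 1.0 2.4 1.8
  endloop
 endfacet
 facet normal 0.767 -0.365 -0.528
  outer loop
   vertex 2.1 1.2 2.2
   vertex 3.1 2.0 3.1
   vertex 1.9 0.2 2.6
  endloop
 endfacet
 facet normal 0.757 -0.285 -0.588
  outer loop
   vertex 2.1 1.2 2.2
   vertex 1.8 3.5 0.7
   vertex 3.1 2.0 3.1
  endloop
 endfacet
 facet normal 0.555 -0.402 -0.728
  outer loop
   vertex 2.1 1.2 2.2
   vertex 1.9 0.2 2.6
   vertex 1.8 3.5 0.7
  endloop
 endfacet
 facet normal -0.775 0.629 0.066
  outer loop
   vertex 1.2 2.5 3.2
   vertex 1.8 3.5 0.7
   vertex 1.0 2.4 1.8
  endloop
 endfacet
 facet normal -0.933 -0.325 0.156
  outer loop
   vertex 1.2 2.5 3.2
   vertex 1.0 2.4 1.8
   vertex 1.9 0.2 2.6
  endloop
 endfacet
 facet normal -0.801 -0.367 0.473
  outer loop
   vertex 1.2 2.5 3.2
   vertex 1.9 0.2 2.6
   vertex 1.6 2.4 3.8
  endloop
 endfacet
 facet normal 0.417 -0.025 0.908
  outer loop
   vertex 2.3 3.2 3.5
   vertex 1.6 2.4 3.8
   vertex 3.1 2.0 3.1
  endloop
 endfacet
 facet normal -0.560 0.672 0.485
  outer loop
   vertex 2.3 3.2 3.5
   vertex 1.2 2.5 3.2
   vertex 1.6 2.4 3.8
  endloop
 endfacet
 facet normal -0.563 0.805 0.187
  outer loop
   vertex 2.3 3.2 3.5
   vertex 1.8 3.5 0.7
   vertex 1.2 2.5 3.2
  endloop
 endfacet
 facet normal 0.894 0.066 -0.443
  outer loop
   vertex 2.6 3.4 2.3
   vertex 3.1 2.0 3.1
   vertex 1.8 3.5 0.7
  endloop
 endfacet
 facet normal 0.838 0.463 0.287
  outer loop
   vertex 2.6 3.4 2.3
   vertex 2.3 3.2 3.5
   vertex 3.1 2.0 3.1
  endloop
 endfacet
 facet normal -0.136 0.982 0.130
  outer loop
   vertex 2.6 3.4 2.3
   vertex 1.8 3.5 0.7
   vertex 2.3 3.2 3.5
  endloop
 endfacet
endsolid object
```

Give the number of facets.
14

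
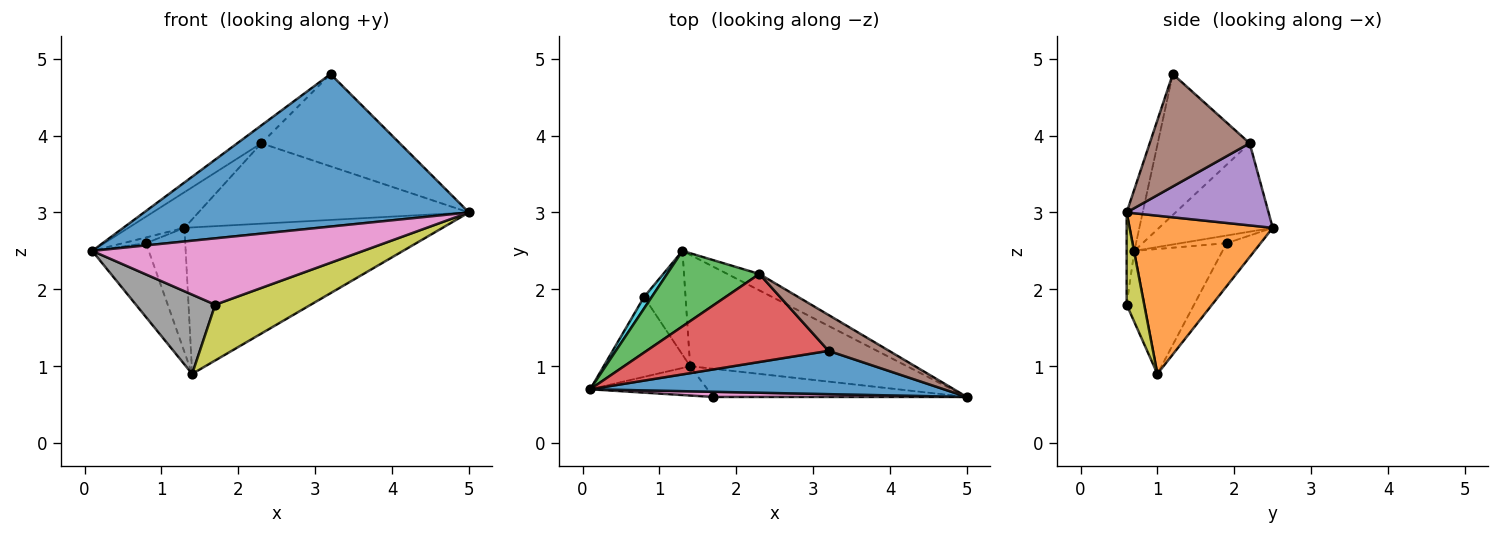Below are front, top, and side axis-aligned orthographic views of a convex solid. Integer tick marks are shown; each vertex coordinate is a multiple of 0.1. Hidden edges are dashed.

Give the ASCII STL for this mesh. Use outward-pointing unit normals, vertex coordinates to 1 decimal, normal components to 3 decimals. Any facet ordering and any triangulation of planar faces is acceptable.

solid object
 facet normal -0.047 -0.961 0.273
  outer loop
   vertex 3.2 1.2 4.8
   vertex 0.1 0.7 2.5
   vertex 5.0 0.6 3.0
  endloop
 endfacet
 facet normal 0.404 0.728 -0.554
  outer loop
   vertex 1.4 1.0 0.9
   vertex 1.3 2.5 2.8
   vertex 5.0 0.6 3.0
  endloop
 endfacet
 facet normal -0.655 0.323 0.683
  outer loop
   vertex 2.3 2.2 3.9
   vertex 1.3 2.5 2.8
   vertex 0.1 0.7 2.5
  endloop
 endfacet
 facet normal -0.605 0.158 0.781
  outer loop
   vertex 2.3 2.2 3.9
   vertex 0.1 0.7 2.5
   vertex 3.2 1.2 4.8
  endloop
 endfacet
 facet normal 0.457 0.871 -0.178
  outer loop
   vertex 2.3 2.2 3.9
   vertex 5.0 0.6 3.0
   vertex 1.3 2.5 2.8
  endloop
 endfacet
 facet normal 0.558 0.773 0.301
  outer loop
   vertex 2.3 2.2 3.9
   vertex 3.2 1.2 4.8
   vertex 5.0 0.6 3.0
  endloop
 endfacet
 facet normal -0.028 -0.997 0.078
  outer loop
   vertex 1.7 0.6 1.8
   vertex 5.0 0.6 3.0
   vertex 0.1 0.7 2.5
  endloop
 endfacet
 facet normal -0.206 -0.918 -0.339
  outer loop
   vertex 1.7 0.6 1.8
   vertex 0.1 0.7 2.5
   vertex 1.4 1.0 0.9
  endloop
 endfacet
 facet normal 0.162 -0.881 -0.445
  outer loop
   vertex 1.7 0.6 1.8
   vertex 1.4 1.0 0.9
   vertex 5.0 0.6 3.0
  endloop
 endfacet
 facet normal -0.667 0.333 0.667
  outer loop
   vertex 0.8 1.9 2.6
   vertex 0.1 0.7 2.5
   vertex 1.3 2.5 2.8
  endloop
 endfacet
 facet normal -0.727 0.466 -0.504
  outer loop
   vertex 0.8 1.9 2.6
   vertex 1.4 1.0 0.9
   vertex 0.1 0.7 2.5
  endloop
 endfacet
 facet normal -0.554 0.639 -0.534
  outer loop
   vertex 0.8 1.9 2.6
   vertex 1.3 2.5 2.8
   vertex 1.4 1.0 0.9
  endloop
 endfacet
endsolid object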